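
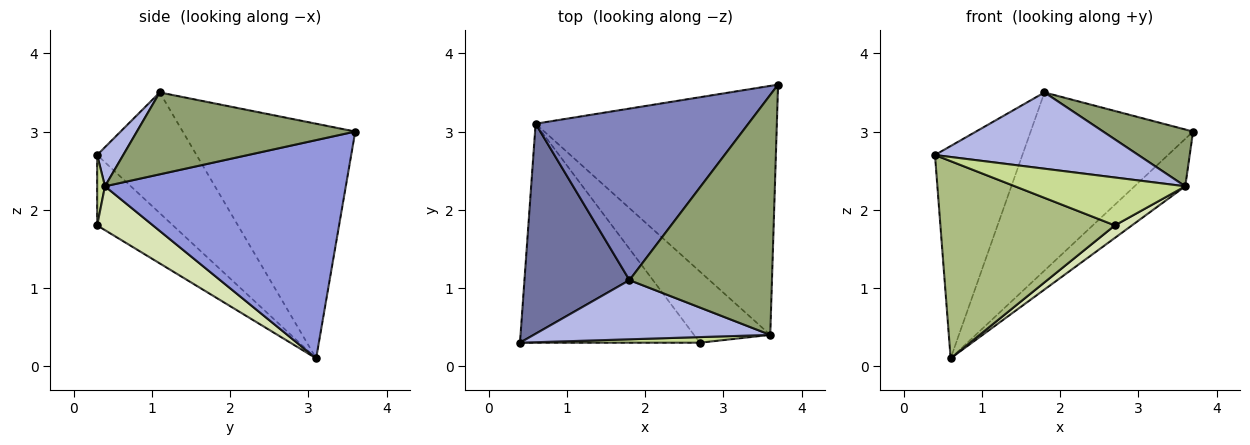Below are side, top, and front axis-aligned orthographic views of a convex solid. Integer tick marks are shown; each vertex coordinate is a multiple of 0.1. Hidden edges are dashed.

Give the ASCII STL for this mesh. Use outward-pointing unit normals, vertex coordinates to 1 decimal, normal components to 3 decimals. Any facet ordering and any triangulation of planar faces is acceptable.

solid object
 facet normal -0.629 0.553 0.547
  outer loop
   vertex 1.8 1.1 3.5
   vertex 0.6 3.1 0.1
   vertex 0.4 0.3 2.7
  endloop
 endfacet
 facet normal -0.608 0.572 0.551
  outer loop
   vertex 1.8 1.1 3.5
   vertex 3.7 3.6 3.0
   vertex 0.6 3.1 0.1
  endloop
 endfacet
 facet normal 0.664 0.140 -0.734
  outer loop
   vertex 3.6 0.4 2.3
   vertex 0.6 3.1 0.1
   vertex 3.7 3.6 3.0
  endloop
 endfacet
 facet normal 0.101 -0.786 0.610
  outer loop
   vertex 3.6 0.4 2.3
   vertex 1.8 1.1 3.5
   vertex 0.4 0.3 2.7
  endloop
 endfacet
 facet normal 0.488 -0.201 0.849
  outer loop
   vertex 3.6 0.4 2.3
   vertex 3.7 3.6 3.0
   vertex 1.8 1.1 3.5
  endloop
 endfacet
 facet normal -0.279 -0.643 -0.714
  outer loop
   vertex 2.7 0.3 1.8
   vertex 0.4 0.3 2.7
   vertex 0.6 3.1 0.1
  endloop
 endfacet
 facet normal 0.046 -0.992 0.116
  outer loop
   vertex 2.7 0.3 1.8
   vertex 3.6 0.4 2.3
   vertex 0.4 0.3 2.7
  endloop
 endfacet
 facet normal 0.493 -0.151 -0.857
  outer loop
   vertex 2.7 0.3 1.8
   vertex 0.6 3.1 0.1
   vertex 3.6 0.4 2.3
  endloop
 endfacet
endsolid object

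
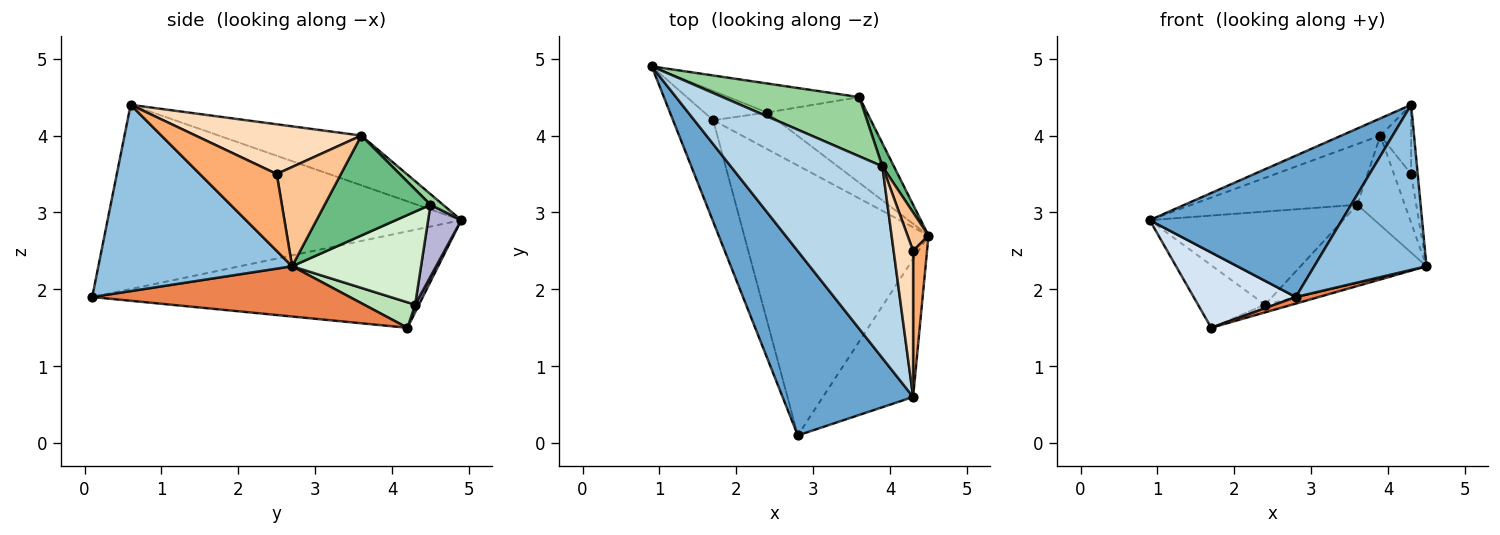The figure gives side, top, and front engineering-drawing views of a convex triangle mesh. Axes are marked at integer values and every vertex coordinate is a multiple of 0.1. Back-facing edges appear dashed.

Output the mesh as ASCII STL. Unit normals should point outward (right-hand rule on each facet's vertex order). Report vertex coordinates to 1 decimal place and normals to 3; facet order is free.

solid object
 facet normal -0.746 -0.405 0.529
  outer loop
   vertex 4.3 0.6 4.4
   vertex 0.9 4.9 2.9
   vertex 2.8 0.1 1.9
  endloop
 endfacet
 facet normal 0.798 -0.462 -0.386
  outer loop
   vertex 4.3 0.6 4.4
   vertex 2.8 0.1 1.9
   vertex 4.5 2.7 2.3
  endloop
 endfacet
 facet normal -0.310 0.085 0.947
  outer loop
   vertex 3.9 3.6 4.0
   vertex 0.9 4.9 2.9
   vertex 4.3 0.6 4.4
  endloop
 endfacet
 facet normal -0.888 -0.274 -0.370
  outer loop
   vertex 1.7 4.2 1.5
   vertex 2.8 0.1 1.9
   vertex 0.9 4.9 2.9
  endloop
 endfacet
 facet normal 0.263 -0.024 -0.965
  outer loop
   vertex 1.7 4.2 1.5
   vertex 4.5 2.7 2.3
   vertex 2.8 0.1 1.9
  endloop
 endfacet
 facet normal 0.981 0.084 0.177
  outer loop
   vertex 4.3 2.5 3.5
   vertex 4.3 0.6 4.4
   vertex 4.5 2.7 2.3
  endloop
 endfacet
 facet normal 0.946 0.253 0.200
  outer loop
   vertex 4.3 2.5 3.5
   vertex 4.5 2.7 2.3
   vertex 3.9 3.6 4.0
  endloop
 endfacet
 facet normal 0.918 0.170 0.359
  outer loop
   vertex 4.3 2.5 3.5
   vertex 3.9 3.6 4.0
   vertex 4.3 0.6 4.4
  endloop
 endfacet
 facet normal 0.907 0.407 0.105
  outer loop
   vertex 3.6 4.5 3.1
   vertex 3.9 3.6 4.0
   vertex 4.5 2.7 2.3
  endloop
 endfacet
 facet normal 0.054 0.715 0.697
  outer loop
   vertex 3.6 4.5 3.1
   vertex 0.9 4.9 2.9
   vertex 3.9 3.6 4.0
  endloop
 endfacet
 facet normal 0.363 0.192 -0.912
  outer loop
   vertex 2.4 4.3 1.8
   vertex 4.5 2.7 2.3
   vertex 1.7 4.2 1.5
  endloop
 endfacet
 facet normal 0.567 0.554 -0.609
  outer loop
   vertex 2.4 4.3 1.8
   vertex 3.6 4.5 3.1
   vertex 4.5 2.7 2.3
  endloop
 endfacet
 facet normal 0.052 0.905 -0.423
  outer loop
   vertex 2.4 4.3 1.8
   vertex 1.7 4.2 1.5
   vertex 0.9 4.9 2.9
  endloop
 endfacet
 facet normal 0.161 0.942 -0.294
  outer loop
   vertex 2.4 4.3 1.8
   vertex 0.9 4.9 2.9
   vertex 3.6 4.5 3.1
  endloop
 endfacet
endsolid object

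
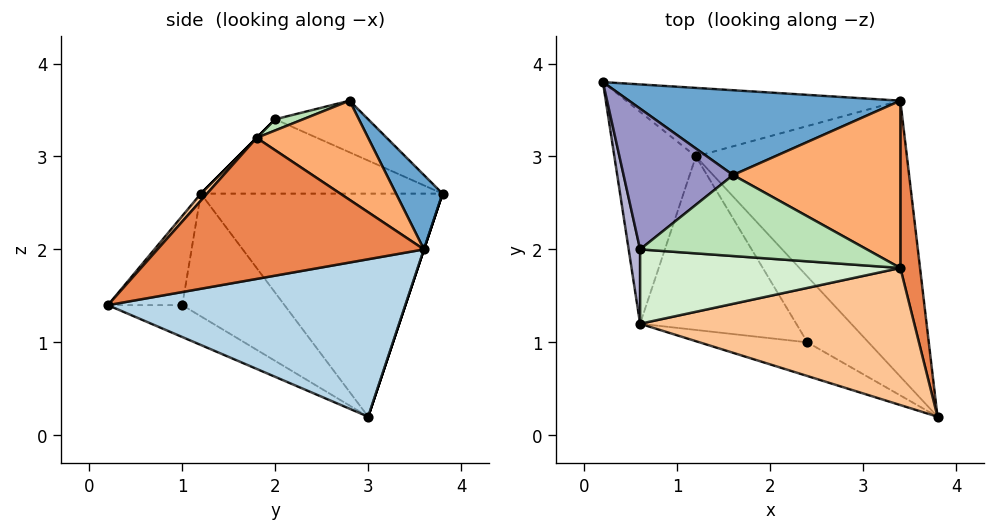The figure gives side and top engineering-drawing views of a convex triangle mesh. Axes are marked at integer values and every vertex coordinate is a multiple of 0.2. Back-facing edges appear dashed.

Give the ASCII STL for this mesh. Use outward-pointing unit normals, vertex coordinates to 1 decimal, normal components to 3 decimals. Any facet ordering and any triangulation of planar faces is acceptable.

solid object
 facet normal 0.158 0.800 0.578
  outer loop
   vertex 3.4 3.6 2.0
   vertex 0.2 3.8 2.6
   vertex 1.6 2.8 3.6
  endloop
 endfacet
 facet normal 0.000 0.949 -0.316
  outer loop
   vertex 3.4 3.6 2.0
   vertex 1.2 3.0 0.2
   vertex 0.2 3.8 2.6
  endloop
 endfacet
 facet normal 0.585 0.207 -0.784
  outer loop
   vertex 3.4 3.6 2.0
   vertex 3.8 0.2 1.4
   vertex 1.2 3.0 0.2
  endloop
 endfacet
 facet normal -0.930 -0.143 -0.340
  outer loop
   vertex 0.6 1.2 2.6
   vertex 0.2 3.8 2.6
   vertex 1.2 3.0 0.2
  endloop
 endfacet
 facet normal 0.986 0.092 0.138
  outer loop
   vertex 3.4 1.8 3.2
   vertex 3.8 0.2 1.4
   vertex 3.4 3.6 2.0
  endloop
 endfacet
 facet normal 0.442 0.498 0.746
  outer loop
   vertex 3.4 1.8 3.2
   vertex 3.4 3.6 2.0
   vertex 1.6 2.8 3.6
  endloop
 endfacet
 facet normal 0.017 -0.745 0.666
  outer loop
   vertex 3.4 1.8 3.2
   vertex 0.6 1.2 2.6
   vertex 3.8 0.2 1.4
  endloop
 endfacet
 facet normal -0.360 -0.629 -0.689
  outer loop
   vertex 2.4 1.0 1.4
   vertex 1.2 3.0 0.2
   vertex 3.8 0.2 1.4
  endloop
 endfacet
 facet normal -0.426 -0.745 -0.514
  outer loop
   vertex 2.4 1.0 1.4
   vertex 3.8 0.2 1.4
   vertex 0.6 1.2 2.6
  endloop
 endfacet
 facet normal -0.472 -0.644 -0.601
  outer loop
   vertex 2.4 1.0 1.4
   vertex 0.6 1.2 2.6
   vertex 1.2 3.0 0.2
  endloop
 endfacet
 facet normal 0.047 -0.297 0.954
  outer loop
   vertex 0.6 2.0 3.4
   vertex 3.4 1.8 3.2
   vertex 1.6 2.8 3.6
  endloop
 endfacet
 facet normal 0.000 -0.707 0.707
  outer loop
   vertex 0.6 2.0 3.4
   vertex 0.6 1.2 2.6
   vertex 3.4 1.8 3.2
  endloop
 endfacet
 facet normal -0.408 0.294 0.865
  outer loop
   vertex 0.6 2.0 3.4
   vertex 1.6 2.8 3.6
   vertex 0.2 3.8 2.6
  endloop
 endfacet
 facet normal -0.977 -0.150 0.150
  outer loop
   vertex 0.6 2.0 3.4
   vertex 0.2 3.8 2.6
   vertex 0.6 1.2 2.6
  endloop
 endfacet
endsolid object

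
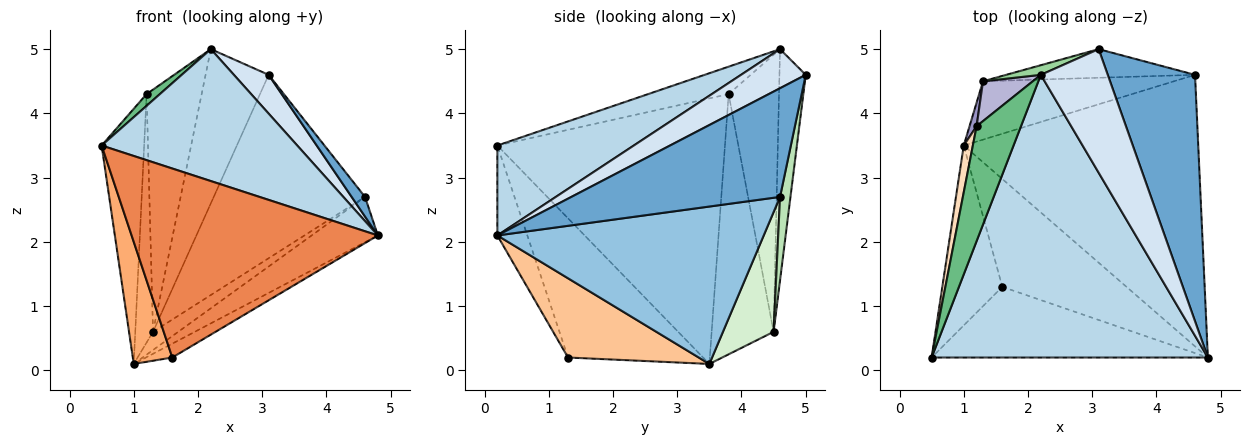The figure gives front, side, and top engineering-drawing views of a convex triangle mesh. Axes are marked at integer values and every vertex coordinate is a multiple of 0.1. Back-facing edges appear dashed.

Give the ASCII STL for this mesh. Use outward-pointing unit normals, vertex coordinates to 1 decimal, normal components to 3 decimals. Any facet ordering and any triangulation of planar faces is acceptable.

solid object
 facet normal 0.779 -0.050 0.625
  outer loop
   vertex 4.6 4.6 2.7
   vertex 3.1 5.0 4.6
   vertex 4.8 0.2 2.1
  endloop
 endfacet
 facet normal 0.552 0.137 -0.822
  outer loop
   vertex 4.6 4.6 2.7
   vertex 4.8 0.2 2.1
   vertex 1.0 3.5 0.1
  endloop
 endfacet
 facet normal 0.283 -0.406 0.869
  outer loop
   vertex 2.2 4.6 5.0
   vertex 0.5 0.2 3.5
   vertex 4.8 0.2 2.1
  endloop
 endfacet
 facet normal 0.487 -0.262 0.833
  outer loop
   vertex 2.2 4.6 5.0
   vertex 4.8 0.2 2.1
   vertex 3.1 5.0 4.6
  endloop
 endfacet
 facet normal -0.113 -0.931 -0.348
  outer loop
   vertex 1.6 1.3 0.2
   vertex 4.8 0.2 2.1
   vertex 0.5 0.2 3.5
  endloop
 endfacet
 facet normal -0.887 -0.259 -0.382
  outer loop
   vertex 1.6 1.3 0.2
   vertex 0.5 0.2 3.5
   vertex 1.0 3.5 0.1
  endloop
 endfacet
 facet normal 0.535 0.108 -0.838
  outer loop
   vertex 1.6 1.3 0.2
   vertex 1.0 3.5 0.1
   vertex 4.8 0.2 2.1
  endloop
 endfacet
 facet normal -0.982 0.184 0.034
  outer loop
   vertex 1.2 3.8 4.3
   vertex 1.0 3.5 0.1
   vertex 0.5 0.2 3.5
  endloop
 endfacet
 facet normal -0.524 -0.086 0.847
  outer loop
   vertex 1.2 3.8 4.3
   vertex 0.5 0.2 3.5
   vertex 2.2 4.6 5.0
  endloop
 endfacet
 facet normal -0.384 0.922 0.058
  outer loop
   vertex 1.3 4.5 0.6
   vertex 2.2 4.6 5.0
   vertex 3.1 5.0 4.6
  endloop
 endfacet
 facet normal 0.068 0.986 -0.154
  outer loop
   vertex 1.3 4.5 0.6
   vertex 3.1 5.0 4.6
   vertex 4.6 4.6 2.7
  endloop
 endfacet
 facet normal 0.514 0.256 -0.819
  outer loop
   vertex 1.3 4.5 0.6
   vertex 4.6 4.6 2.7
   vertex 1.0 3.5 0.1
  endloop
 endfacet
 facet normal -0.961 0.275 0.026
  outer loop
   vertex 1.3 4.5 0.6
   vertex 1.0 3.5 0.1
   vertex 1.2 3.8 4.3
  endloop
 endfacet
 facet normal -0.670 0.732 0.120
  outer loop
   vertex 1.3 4.5 0.6
   vertex 1.2 3.8 4.3
   vertex 2.2 4.6 5.0
  endloop
 endfacet
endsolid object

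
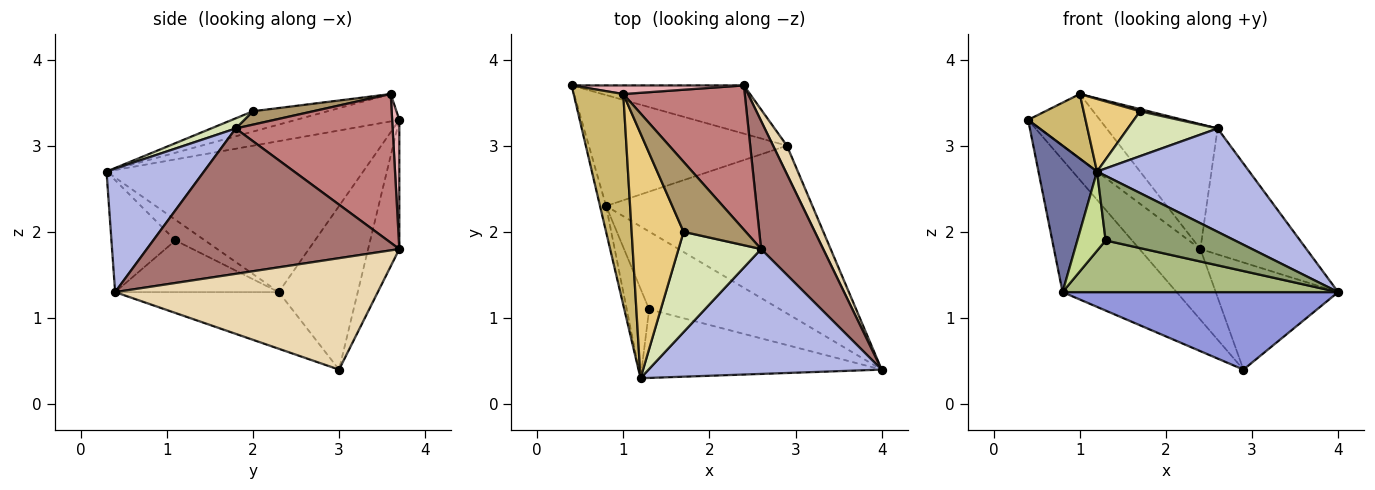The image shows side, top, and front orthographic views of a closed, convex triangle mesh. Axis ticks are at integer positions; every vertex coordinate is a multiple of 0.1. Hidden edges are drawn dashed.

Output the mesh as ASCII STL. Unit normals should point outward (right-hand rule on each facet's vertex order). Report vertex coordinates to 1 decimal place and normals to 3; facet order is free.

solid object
 facet normal -0.974 -0.222 -0.039
  outer loop
   vertex 0.8 2.3 1.3
   vertex 1.2 0.3 2.7
   vertex 0.4 3.7 3.3
  endloop
 endfacet
 facet normal -0.469 0.677 -0.568
  outer loop
   vertex 0.8 2.3 1.3
   vertex 0.4 3.7 3.3
   vertex 2.9 3.0 0.4
  endloop
 endfacet
 facet normal -0.242 -0.407 -0.881
  outer loop
   vertex 0.8 2.3 1.3
   vertex 2.9 3.0 0.4
   vertex 4.0 0.4 1.3
  endloop
 endfacet
 facet normal 0.378 -0.590 0.713
  outer loop
   vertex 2.6 1.8 3.2
   vertex 1.2 0.3 2.7
   vertex 4.0 0.4 1.3
  endloop
 endfacet
 facet normal -0.321 -0.649 -0.689
  outer loop
   vertex 1.3 1.1 1.9
   vertex 4.0 0.4 1.3
   vertex 1.2 0.3 2.7
  endloop
 endfacet
 facet normal -0.312 -0.526 -0.791
  outer loop
   vertex 1.3 1.1 1.9
   vertex 0.8 2.3 1.3
   vertex 4.0 0.4 1.3
  endloop
 endfacet
 facet normal -0.569 -0.545 -0.616
  outer loop
   vertex 1.3 1.1 1.9
   vertex 1.2 0.3 2.7
   vertex 0.8 2.3 1.3
  endloop
 endfacet
 facet normal 0.111 -0.406 0.907
  outer loop
   vertex 1.7 2.0 3.4
   vertex 1.2 0.3 2.7
   vertex 2.6 1.8 3.2
  endloop
 endfacet
 facet normal 0.210 -0.030 0.977
  outer loop
   vertex 1.0 3.6 3.6
   vertex 1.7 2.0 3.4
   vertex 2.6 1.8 3.2
  endloop
 endfacet
 facet normal -0.466 -0.259 0.846
  outer loop
   vertex 1.0 3.6 3.6
   vertex 0.4 3.7 3.3
   vertex 1.2 0.3 2.7
  endloop
 endfacet
 facet normal -0.352 -0.266 0.897
  outer loop
   vertex 1.0 3.6 3.6
   vertex 1.2 0.3 2.7
   vertex 1.7 2.0 3.4
  endloop
 endfacet
 facet normal 0.901 0.420 0.112
  outer loop
   vertex 2.4 3.7 1.8
   vertex 4.0 0.4 1.3
   vertex 2.9 3.0 0.4
  endloop
 endfacet
 facet normal 0.858 0.360 0.367
  outer loop
   vertex 2.4 3.7 1.8
   vertex 2.6 1.8 3.2
   vertex 4.0 0.4 1.3
  endloop
 endfacet
 facet normal 0.679 0.480 0.555
  outer loop
   vertex 2.4 3.7 1.8
   vertex 1.0 3.6 3.6
   vertex 2.6 1.8 3.2
  endloop
 endfacet
 facet normal -0.390 0.761 -0.519
  outer loop
   vertex 2.4 3.7 1.8
   vertex 2.9 3.0 0.4
   vertex 0.4 3.7 3.3
  endloop
 endfacet
 facet normal 0.099 0.986 0.132
  outer loop
   vertex 2.4 3.7 1.8
   vertex 0.4 3.7 3.3
   vertex 1.0 3.6 3.6
  endloop
 endfacet
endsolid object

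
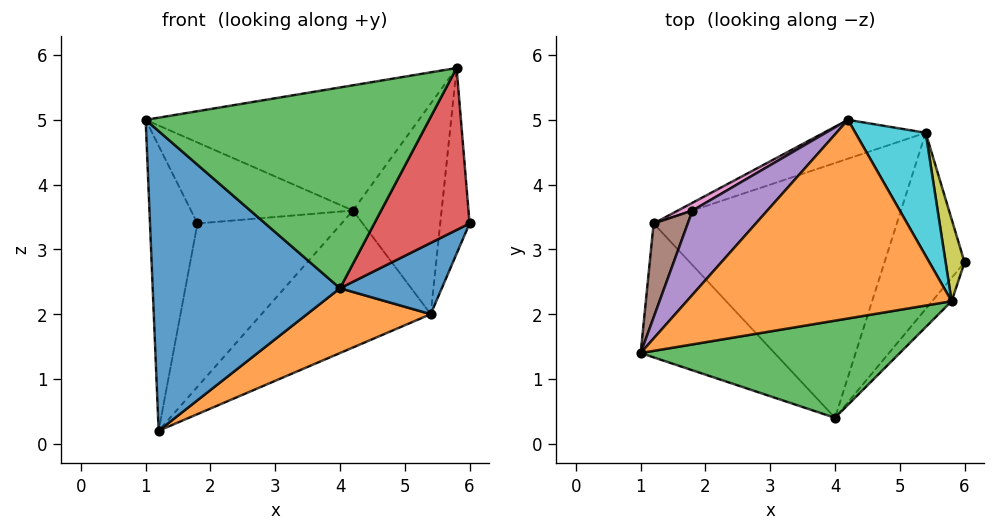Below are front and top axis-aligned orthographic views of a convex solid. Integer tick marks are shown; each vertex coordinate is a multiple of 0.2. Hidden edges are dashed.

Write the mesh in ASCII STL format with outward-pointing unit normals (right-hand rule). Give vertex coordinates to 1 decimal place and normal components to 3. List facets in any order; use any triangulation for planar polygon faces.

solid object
 facet normal -0.550 -0.763 -0.341
  outer loop
   vertex 4.0 0.4 2.4
   vertex 1.0 1.4 5.0
   vertex 1.2 3.4 0.2
  endloop
 endfacet
 facet normal -0.224 0.520 0.824
  outer loop
   vertex 5.8 2.2 5.8
   vertex 4.2 5.0 3.6
   vertex 1.0 1.4 5.0
  endloop
 endfacet
 facet normal 0.077 -0.897 0.434
  outer loop
   vertex 5.8 2.2 5.8
   vertex 1.0 1.4 5.0
   vertex 4.0 0.4 2.4
  endloop
 endfacet
 facet normal 0.783 -0.616 -0.089
  outer loop
   vertex 5.8 2.2 5.8
   vertex 4.0 0.4 2.4
   vertex 6.0 2.8 3.4
  endloop
 endfacet
 facet normal -0.421 0.629 0.654
  outer loop
   vertex 1.8 3.6 3.4
   vertex 1.0 1.4 5.0
   vertex 4.2 5.0 3.6
  endloop
 endfacet
 facet normal -0.893 0.427 0.141
  outer loop
   vertex 1.8 3.6 3.4
   vertex 1.2 3.4 0.2
   vertex 1.0 1.4 5.0
  endloop
 endfacet
 facet normal -0.506 0.862 0.041
  outer loop
   vertex 1.8 3.6 3.4
   vertex 4.2 5.0 3.6
   vertex 1.2 3.4 0.2
  endloop
 endfacet
 facet normal -0.200 0.943 -0.268
  outer loop
   vertex 5.4 4.8 2.0
   vertex 1.2 3.4 0.2
   vertex 4.2 5.0 3.6
  endloop
 endfacet
 facet normal 0.903 0.392 0.173
  outer loop
   vertex 5.4 4.8 2.0
   vertex 5.8 2.2 5.8
   vertex 6.0 2.8 3.4
  endloop
 endfacet
 facet normal 0.633 0.669 0.391
  outer loop
   vertex 5.4 4.8 2.0
   vertex 4.2 5.0 3.6
   vertex 5.8 2.2 5.8
  endloop
 endfacet
 facet normal 0.674 -0.277 -0.684
  outer loop
   vertex 5.4 4.8 2.0
   vertex 6.0 2.8 3.4
   vertex 4.0 0.4 2.4
  endloop
 endfacet
 facet normal 0.445 -0.221 -0.868
  outer loop
   vertex 5.4 4.8 2.0
   vertex 4.0 0.4 2.4
   vertex 1.2 3.4 0.2
  endloop
 endfacet
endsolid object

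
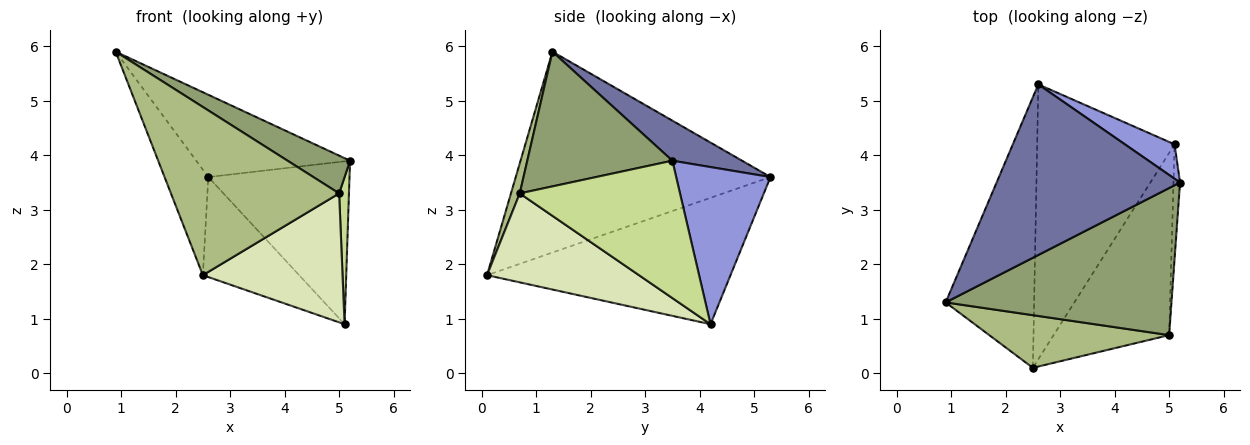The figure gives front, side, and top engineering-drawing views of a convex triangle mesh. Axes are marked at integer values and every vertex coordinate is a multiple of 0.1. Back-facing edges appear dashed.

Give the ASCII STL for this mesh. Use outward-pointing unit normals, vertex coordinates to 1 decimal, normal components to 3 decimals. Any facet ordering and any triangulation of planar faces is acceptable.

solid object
 facet normal 0.193 0.426 0.884
  outer loop
   vertex 2.6 5.3 3.6
   vertex 0.9 1.3 5.9
   vertex 5.2 3.5 3.9
  endloop
 endfacet
 facet normal -0.904 0.155 -0.398
  outer loop
   vertex 2.5 0.1 1.8
   vertex 0.9 1.3 5.9
   vertex 2.6 5.3 3.6
  endloop
 endfacet
 facet normal 0.547 0.819 0.173
  outer loop
   vertex 5.1 4.2 0.9
   vertex 2.6 5.3 3.6
   vertex 5.2 3.5 3.9
  endloop
 endfacet
 facet normal -0.654 0.259 -0.711
  outer loop
   vertex 5.1 4.2 0.9
   vertex 2.5 0.1 1.8
   vertex 2.6 5.3 3.6
  endloop
 endfacet
 facet normal 0.500 -0.215 0.839
  outer loop
   vertex 5.0 0.7 3.3
   vertex 5.2 3.5 3.9
   vertex 0.9 1.3 5.9
  endloop
 endfacet
 facet normal 0.050 -0.953 0.298
  outer loop
   vertex 5.0 0.7 3.3
   vertex 0.9 1.3 5.9
   vertex 2.5 0.1 1.8
  endloop
 endfacet
 facet normal 0.997 -0.061 -0.047
  outer loop
   vertex 5.0 0.7 3.3
   vertex 5.1 4.2 0.9
   vertex 5.2 3.5 3.9
  endloop
 endfacet
 facet normal 0.532 -0.489 -0.691
  outer loop
   vertex 5.0 0.7 3.3
   vertex 2.5 0.1 1.8
   vertex 5.1 4.2 0.9
  endloop
 endfacet
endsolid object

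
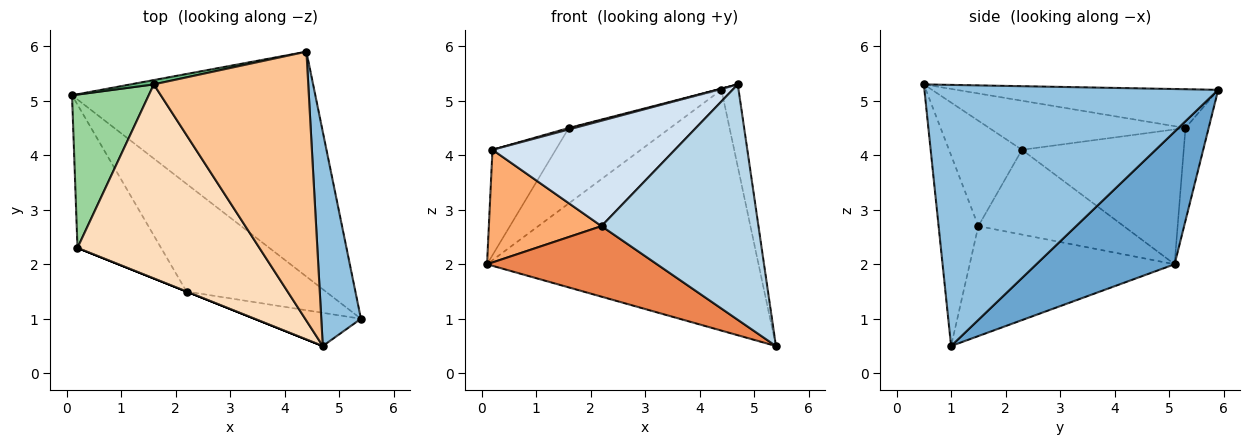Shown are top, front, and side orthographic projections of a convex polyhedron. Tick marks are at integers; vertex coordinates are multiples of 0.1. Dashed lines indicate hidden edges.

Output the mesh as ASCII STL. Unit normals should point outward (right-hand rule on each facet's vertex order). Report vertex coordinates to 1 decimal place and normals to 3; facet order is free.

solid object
 facet normal 0.349 0.685 -0.640
  outer loop
   vertex 4.4 5.9 5.2
   vertex 5.4 1.0 0.5
   vertex 0.1 5.1 2.0
  endloop
 endfacet
 facet normal 0.987 0.058 0.150
  outer loop
   vertex 4.7 0.5 5.3
   vertex 5.4 1.0 0.5
   vertex 4.4 5.9 5.2
  endloop
 endfacet
 facet normal -0.243 -0.960 -0.136
  outer loop
   vertex 2.2 1.5 2.7
   vertex 5.4 1.0 0.5
   vertex 4.7 0.5 5.3
  endloop
 endfacet
 facet normal -0.371 -0.928 0.000
  outer loop
   vertex 2.2 1.5 2.7
   vertex 4.7 0.5 5.3
   vertex 0.2 2.3 4.1
  endloop
 endfacet
 facet normal -0.551 -0.457 -0.698
  outer loop
   vertex 2.2 1.5 2.7
   vertex 0.1 5.1 2.0
   vertex 5.4 1.0 0.5
  endloop
 endfacet
 facet normal -0.624 -0.483 -0.615
  outer loop
   vertex 2.2 1.5 2.7
   vertex 0.2 2.3 4.1
   vertex 0.1 5.1 2.0
  endloop
 endfacet
 facet normal -0.243 0.004 0.970
  outer loop
   vertex 1.6 5.3 4.5
   vertex 4.7 0.5 5.3
   vertex 4.4 5.9 5.2
  endloop
 endfacet
 facet normal -0.260 -0.007 0.965
  outer loop
   vertex 1.6 5.3 4.5
   vertex 0.2 2.3 4.1
   vertex 4.7 0.5 5.3
  endloop
 endfacet
 facet normal -0.222 0.973 0.056
  outer loop
   vertex 1.6 5.3 4.5
   vertex 4.4 5.9 5.2
   vertex 0.1 5.1 2.0
  endloop
 endfacet
 facet normal -0.823 0.322 0.468
  outer loop
   vertex 1.6 5.3 4.5
   vertex 0.1 5.1 2.0
   vertex 0.2 2.3 4.1
  endloop
 endfacet
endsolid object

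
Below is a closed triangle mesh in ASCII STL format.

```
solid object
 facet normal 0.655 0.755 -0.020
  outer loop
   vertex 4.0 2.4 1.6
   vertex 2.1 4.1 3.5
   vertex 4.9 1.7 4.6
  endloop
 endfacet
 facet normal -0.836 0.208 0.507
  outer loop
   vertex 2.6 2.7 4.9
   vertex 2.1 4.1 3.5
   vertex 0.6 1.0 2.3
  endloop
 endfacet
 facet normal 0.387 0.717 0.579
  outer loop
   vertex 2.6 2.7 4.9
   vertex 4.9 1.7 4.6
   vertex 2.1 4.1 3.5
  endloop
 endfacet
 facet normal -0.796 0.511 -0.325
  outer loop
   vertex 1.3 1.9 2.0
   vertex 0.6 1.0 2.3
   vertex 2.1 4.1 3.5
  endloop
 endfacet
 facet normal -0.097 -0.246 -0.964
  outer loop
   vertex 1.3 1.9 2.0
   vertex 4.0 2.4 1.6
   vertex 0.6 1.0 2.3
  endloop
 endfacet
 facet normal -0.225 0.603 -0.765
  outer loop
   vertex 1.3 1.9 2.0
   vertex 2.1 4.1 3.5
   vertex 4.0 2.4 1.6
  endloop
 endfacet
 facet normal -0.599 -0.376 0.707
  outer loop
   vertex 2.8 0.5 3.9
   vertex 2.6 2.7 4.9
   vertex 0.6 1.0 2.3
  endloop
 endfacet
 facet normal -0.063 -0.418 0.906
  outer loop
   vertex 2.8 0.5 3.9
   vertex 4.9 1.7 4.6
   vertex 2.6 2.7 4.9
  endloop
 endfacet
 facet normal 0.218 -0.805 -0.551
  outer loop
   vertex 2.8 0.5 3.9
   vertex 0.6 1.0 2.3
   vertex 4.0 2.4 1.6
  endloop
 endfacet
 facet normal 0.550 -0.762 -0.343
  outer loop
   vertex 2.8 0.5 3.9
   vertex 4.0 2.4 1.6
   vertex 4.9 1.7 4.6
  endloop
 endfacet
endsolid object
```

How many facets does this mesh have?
10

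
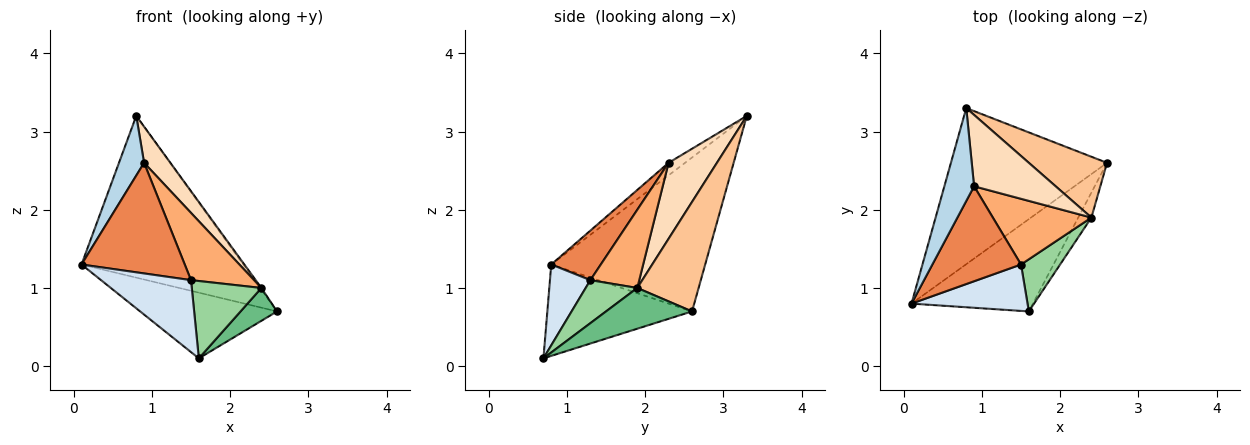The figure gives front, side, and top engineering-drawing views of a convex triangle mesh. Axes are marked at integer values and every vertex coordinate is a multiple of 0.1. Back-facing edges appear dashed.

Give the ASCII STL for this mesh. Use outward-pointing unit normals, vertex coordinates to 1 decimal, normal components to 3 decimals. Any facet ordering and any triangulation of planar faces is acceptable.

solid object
 facet normal -0.565 0.594 -0.573
  outer loop
   vertex 0.8 3.3 3.2
   vertex 2.6 2.6 0.7
   vertex 0.1 0.8 1.3
  endloop
 endfacet
 facet normal -0.523 0.494 -0.695
  outer loop
   vertex 1.6 0.7 0.1
   vertex 0.1 0.8 1.3
   vertex 2.6 2.6 0.7
  endloop
 endfacet
 facet normal -0.334 -0.509 0.793
  outer loop
   vertex 0.9 2.3 2.6
   vertex 0.8 3.3 3.2
   vertex 0.1 0.8 1.3
  endloop
 endfacet
 facet normal 0.353 -0.786 0.507
  outer loop
   vertex 1.5 1.3 1.1
   vertex 0.1 0.8 1.3
   vertex 1.6 0.7 0.1
  endloop
 endfacet
 facet normal 0.342 -0.713 0.612
  outer loop
   vertex 1.5 1.3 1.1
   vertex 0.9 2.3 2.6
   vertex 0.1 0.8 1.3
  endloop
 endfacet
 facet normal 0.485 -0.626 0.611
  outer loop
   vertex 2.4 1.9 1.0
   vertex 0.9 2.3 2.6
   vertex 1.5 1.3 1.1
  endloop
 endfacet
 facet normal 0.814 0.017 0.581
  outer loop
   vertex 2.4 1.9 1.0
   vertex 2.6 2.6 0.7
   vertex 0.8 3.3 3.2
  endloop
 endfacet
 facet normal 0.639 -0.348 0.686
  outer loop
   vertex 2.4 1.9 1.0
   vertex 0.8 3.3 3.2
   vertex 0.9 2.3 2.6
  endloop
 endfacet
 facet normal 0.882 -0.374 -0.285
  outer loop
   vertex 2.4 1.9 1.0
   vertex 1.6 0.7 0.1
   vertex 2.6 2.6 0.7
  endloop
 endfacet
 facet normal 0.524 -0.706 0.476
  outer loop
   vertex 2.4 1.9 1.0
   vertex 1.5 1.3 1.1
   vertex 1.6 0.7 0.1
  endloop
 endfacet
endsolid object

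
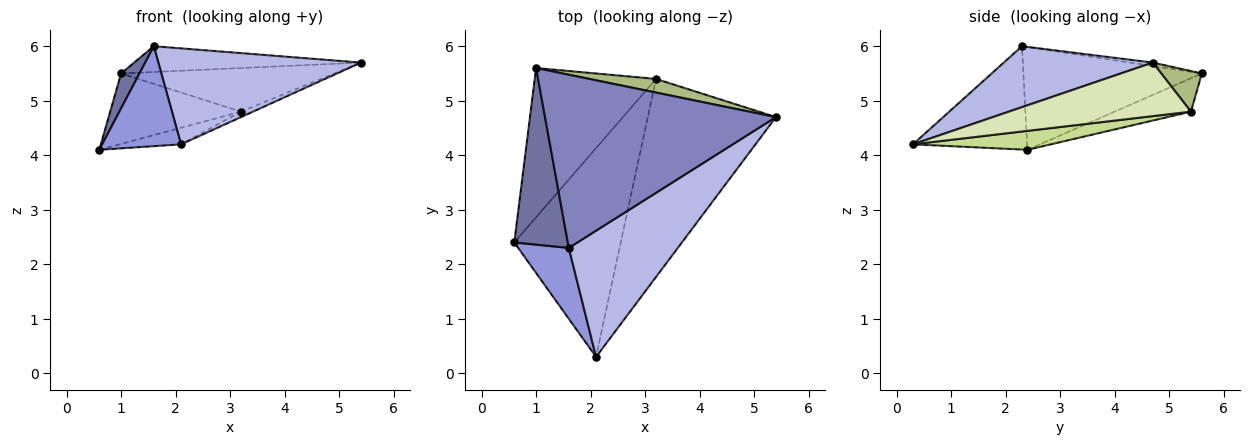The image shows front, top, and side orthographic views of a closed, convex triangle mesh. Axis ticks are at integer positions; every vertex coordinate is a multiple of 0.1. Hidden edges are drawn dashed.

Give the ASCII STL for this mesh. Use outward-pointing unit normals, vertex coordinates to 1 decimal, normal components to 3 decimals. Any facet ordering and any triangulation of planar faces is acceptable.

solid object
 facet normal -0.883 -0.091 0.460
  outer loop
   vertex 1.6 2.3 6.0
   vertex 1.0 5.6 5.5
   vertex 0.6 2.4 4.1
  endloop
 endfacet
 facet normal -0.015 0.147 0.989
  outer loop
   vertex 1.6 2.3 6.0
   vertex 5.4 4.7 5.7
   vertex 1.0 5.6 5.5
  endloop
 endfacet
 facet normal -0.763 -0.527 0.374
  outer loop
   vertex 2.1 0.3 4.2
   vertex 1.6 2.3 6.0
   vertex 0.6 2.4 4.1
  endloop
 endfacet
 facet normal 0.407 -0.553 0.727
  outer loop
   vertex 2.1 0.3 4.2
   vertex 5.4 4.7 5.7
   vertex 1.6 2.3 6.0
  endloop
 endfacet
 facet normal -0.242 0.414 -0.878
  outer loop
   vertex 3.2 5.4 4.8
   vertex 0.6 2.4 4.1
   vertex 1.0 5.6 5.5
  endloop
 endfacet
 facet normal 0.179 0.939 0.293
  outer loop
   vertex 3.2 5.4 4.8
   vertex 1.0 5.6 5.5
   vertex 5.4 4.7 5.7
  endloop
 endfacet
 facet normal 0.174 0.078 -0.982
  outer loop
   vertex 3.2 5.4 4.8
   vertex 2.1 0.3 4.2
   vertex 0.6 2.4 4.1
  endloop
 endfacet
 facet normal 0.385 0.025 -0.922
  outer loop
   vertex 3.2 5.4 4.8
   vertex 5.4 4.7 5.7
   vertex 2.1 0.3 4.2
  endloop
 endfacet
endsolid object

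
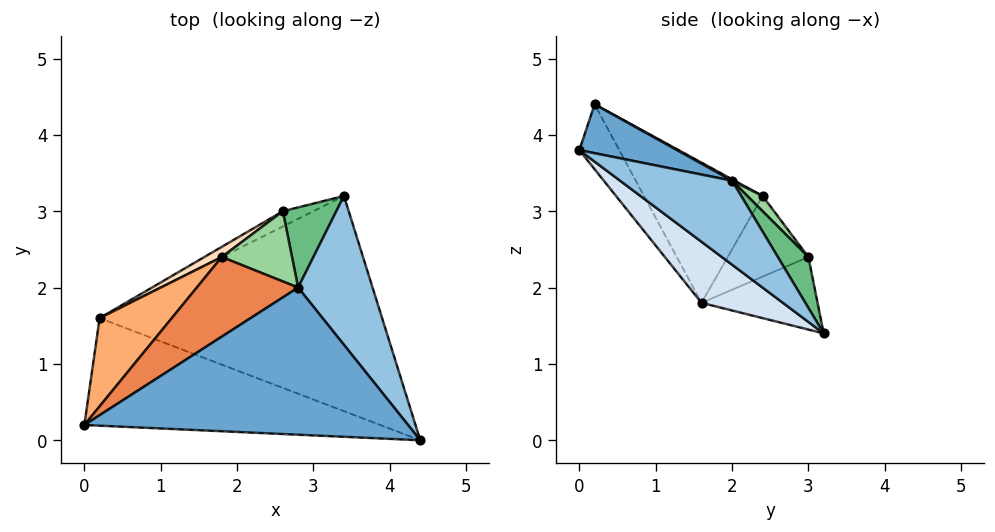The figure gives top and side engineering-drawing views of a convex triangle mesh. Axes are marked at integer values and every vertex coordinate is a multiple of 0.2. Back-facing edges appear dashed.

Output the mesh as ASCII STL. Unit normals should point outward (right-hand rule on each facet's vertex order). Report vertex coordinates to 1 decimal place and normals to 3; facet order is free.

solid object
 facet normal 0.142 0.302 0.943
  outer loop
   vertex 2.8 2.0 3.4
   vertex 0.0 0.2 4.4
   vertex 4.4 0.0 3.8
  endloop
 endfacet
 facet normal 0.604 0.590 0.535
  outer loop
   vertex 2.8 2.0 3.4
   vertex 4.4 0.0 3.8
   vertex 3.4 3.2 1.4
  endloop
 endfacet
 facet normal -0.105 -0.872 -0.478
  outer loop
   vertex 0.2 1.6 1.8
   vertex 4.4 0.0 3.8
   vertex 0.0 0.2 4.4
  endloop
 endfacet
 facet normal 0.176 -0.555 -0.813
  outer loop
   vertex 0.2 1.6 1.8
   vertex 3.4 3.2 1.4
   vertex 4.4 0.0 3.8
  endloop
 endfacet
 facet normal 0.012 0.471 0.882
  outer loop
   vertex 1.8 2.4 3.2
   vertex 0.0 0.2 4.4
   vertex 2.8 2.0 3.4
  endloop
 endfacet
 facet normal -0.636 0.699 0.327
  outer loop
   vertex 1.8 2.4 3.2
   vertex 0.2 1.6 1.8
   vertex 0.0 0.2 4.4
  endloop
 endfacet
 facet normal -0.458 0.868 -0.193
  outer loop
   vertex 2.6 3.0 2.4
   vertex 3.4 3.2 1.4
   vertex 0.2 1.6 1.8
  endloop
 endfacet
 facet normal -0.522 0.846 0.113
  outer loop
   vertex 2.6 3.0 2.4
   vertex 0.2 1.6 1.8
   vertex 1.8 2.4 3.2
  endloop
 endfacet
 facet normal 0.522 0.653 0.548
  outer loop
   vertex 2.6 3.0 2.4
   vertex 2.8 2.0 3.4
   vertex 3.4 3.2 1.4
  endloop
 endfacet
 facet normal 0.149 0.714 0.684
  outer loop
   vertex 2.6 3.0 2.4
   vertex 1.8 2.4 3.2
   vertex 2.8 2.0 3.4
  endloop
 endfacet
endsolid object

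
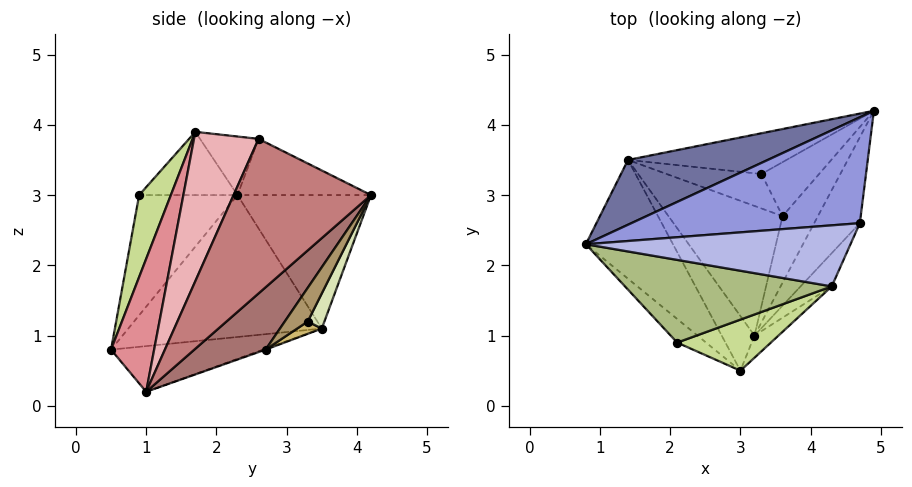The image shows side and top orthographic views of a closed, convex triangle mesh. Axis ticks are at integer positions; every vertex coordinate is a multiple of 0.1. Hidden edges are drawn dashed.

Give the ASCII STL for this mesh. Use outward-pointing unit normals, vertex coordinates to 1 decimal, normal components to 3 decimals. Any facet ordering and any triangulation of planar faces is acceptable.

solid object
 facet normal -0.385 0.830 0.403
  outer loop
   vertex 1.4 3.5 1.1
   vertex 0.8 2.3 3.0
   vertex 4.9 4.2 3.0
  endloop
 endfacet
 facet normal -0.791 -0.373 -0.485
  outer loop
   vertex 1.4 3.5 1.1
   vertex 3.0 0.5 0.8
   vertex 0.8 2.3 3.0
  endloop
 endfacet
 facet normal -0.212 0.458 0.863
  outer loop
   vertex 4.7 2.6 3.8
   vertex 4.9 4.2 3.0
   vertex 0.8 2.3 3.0
  endloop
 endfacet
 facet normal -0.212 0.200 0.957
  outer loop
   vertex 4.7 2.6 3.8
   vertex 0.8 2.3 3.0
   vertex 4.3 1.7 3.9
  endloop
 endfacet
 facet normal -0.722 -0.670 -0.173
  outer loop
   vertex 2.1 0.9 3.0
   vertex 0.8 2.3 3.0
   vertex 3.0 0.5 0.8
  endloop
 endfacet
 facet normal -0.282 -0.262 0.923
  outer loop
   vertex 2.1 0.9 3.0
   vertex 4.3 1.7 3.9
   vertex 0.8 2.3 3.0
  endloop
 endfacet
 facet normal 0.232 -0.936 0.265
  outer loop
   vertex 2.1 0.9 3.0
   vertex 3.0 0.5 0.8
   vertex 4.3 1.7 3.9
  endloop
 endfacet
 facet normal 0.116 0.843 -0.525
  outer loop
   vertex 3.3 3.3 1.2
   vertex 1.4 3.5 1.1
   vertex 4.9 4.2 3.0
  endloop
 endfacet
 facet normal 0.389 0.638 -0.665
  outer loop
   vertex 3.3 3.3 1.2
   vertex 4.9 4.2 3.0
   vertex 3.6 2.7 0.8
  endloop
 endfacet
 facet normal 0.104 0.587 -0.803
  outer loop
   vertex 3.3 3.3 1.2
   vertex 3.6 2.7 0.8
   vertex 1.4 3.5 1.1
  endloop
 endfacet
 facet normal -0.761 -0.351 -0.546
  outer loop
   vertex 3.2 1.0 0.2
   vertex 3.0 0.5 0.8
   vertex 1.4 3.5 1.1
  endloop
 endfacet
 facet normal -0.007 0.334 -0.942
  outer loop
   vertex 3.2 1.0 0.2
   vertex 1.4 3.5 1.1
   vertex 3.6 2.7 0.8
  endloop
 endfacet
 facet normal 0.870 -0.031 -0.493
  outer loop
   vertex 3.2 1.0 0.2
   vertex 3.6 2.7 0.8
   vertex 4.9 4.2 3.0
  endloop
 endfacet
 facet normal 0.928 -0.253 -0.274
  outer loop
   vertex 3.2 1.0 0.2
   vertex 4.9 4.2 3.0
   vertex 4.7 2.6 3.8
  endloop
 endfacet
 facet normal 0.841 -0.519 -0.152
  outer loop
   vertex 3.2 1.0 0.2
   vertex 4.3 1.7 3.9
   vertex 3.0 0.5 0.8
  endloop
 endfacet
 facet normal 0.890 -0.416 -0.186
  outer loop
   vertex 3.2 1.0 0.2
   vertex 4.7 2.6 3.8
   vertex 4.3 1.7 3.9
  endloop
 endfacet
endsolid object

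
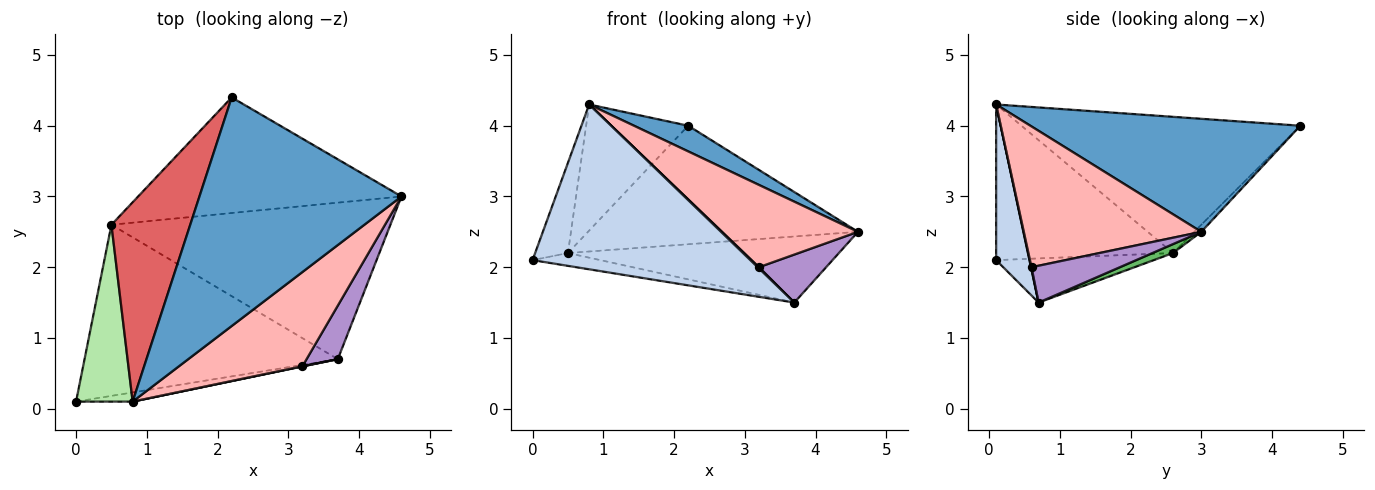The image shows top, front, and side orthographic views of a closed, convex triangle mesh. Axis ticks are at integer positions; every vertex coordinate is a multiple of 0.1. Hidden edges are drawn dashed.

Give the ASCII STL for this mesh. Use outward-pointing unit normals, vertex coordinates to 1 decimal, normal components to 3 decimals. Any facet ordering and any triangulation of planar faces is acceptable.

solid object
 facet normal 0.486 -0.098 0.869
  outer loop
   vertex 0.8 0.1 4.3
   vertex 4.6 3.0 2.5
   vertex 2.2 4.4 4.0
  endloop
 endfacet
 facet normal 0.151 -0.987 -0.055
  outer loop
   vertex 3.7 0.7 1.5
   vertex 0.8 0.1 4.3
   vertex 0.0 0.1 2.1
  endloop
 endfacet
 facet normal -0.019 0.716 -0.698
  outer loop
   vertex 0.5 2.6 2.2
   vertex 2.2 4.4 4.0
   vertex 4.6 3.0 2.5
  endloop
 endfacet
 facet normal -0.171 0.074 -0.982
  outer loop
   vertex 0.5 2.6 2.2
   vertex 3.7 0.7 1.5
   vertex 0.0 0.1 2.1
  endloop
 endfacet
 facet normal 0.029 0.389 -0.921
  outer loop
   vertex 0.5 2.6 2.2
   vertex 4.6 3.0 2.5
   vertex 3.7 0.7 1.5
  endloop
 endfacet
 facet normal -0.926 0.172 0.337
  outer loop
   vertex 0.5 2.6 2.2
   vertex 0.0 0.1 2.1
   vertex 0.8 0.1 4.3
  endloop
 endfacet
 facet normal -0.825 0.302 0.477
  outer loop
   vertex 0.5 2.6 2.2
   vertex 0.8 0.1 4.3
   vertex 2.2 4.4 4.0
  endloop
 endfacet
 facet normal 0.652 -0.499 0.571
  outer loop
   vertex 3.2 0.6 2.0
   vertex 4.6 3.0 2.5
   vertex 0.8 0.1 4.3
  endloop
 endfacet
 facet normal 0.660 -0.501 0.560
  outer loop
   vertex 3.2 0.6 2.0
   vertex 3.7 0.7 1.5
   vertex 4.6 3.0 2.5
  endloop
 endfacet
 facet normal 0.365 -0.913 0.183
  outer loop
   vertex 3.2 0.6 2.0
   vertex 0.8 0.1 4.3
   vertex 3.7 0.7 1.5
  endloop
 endfacet
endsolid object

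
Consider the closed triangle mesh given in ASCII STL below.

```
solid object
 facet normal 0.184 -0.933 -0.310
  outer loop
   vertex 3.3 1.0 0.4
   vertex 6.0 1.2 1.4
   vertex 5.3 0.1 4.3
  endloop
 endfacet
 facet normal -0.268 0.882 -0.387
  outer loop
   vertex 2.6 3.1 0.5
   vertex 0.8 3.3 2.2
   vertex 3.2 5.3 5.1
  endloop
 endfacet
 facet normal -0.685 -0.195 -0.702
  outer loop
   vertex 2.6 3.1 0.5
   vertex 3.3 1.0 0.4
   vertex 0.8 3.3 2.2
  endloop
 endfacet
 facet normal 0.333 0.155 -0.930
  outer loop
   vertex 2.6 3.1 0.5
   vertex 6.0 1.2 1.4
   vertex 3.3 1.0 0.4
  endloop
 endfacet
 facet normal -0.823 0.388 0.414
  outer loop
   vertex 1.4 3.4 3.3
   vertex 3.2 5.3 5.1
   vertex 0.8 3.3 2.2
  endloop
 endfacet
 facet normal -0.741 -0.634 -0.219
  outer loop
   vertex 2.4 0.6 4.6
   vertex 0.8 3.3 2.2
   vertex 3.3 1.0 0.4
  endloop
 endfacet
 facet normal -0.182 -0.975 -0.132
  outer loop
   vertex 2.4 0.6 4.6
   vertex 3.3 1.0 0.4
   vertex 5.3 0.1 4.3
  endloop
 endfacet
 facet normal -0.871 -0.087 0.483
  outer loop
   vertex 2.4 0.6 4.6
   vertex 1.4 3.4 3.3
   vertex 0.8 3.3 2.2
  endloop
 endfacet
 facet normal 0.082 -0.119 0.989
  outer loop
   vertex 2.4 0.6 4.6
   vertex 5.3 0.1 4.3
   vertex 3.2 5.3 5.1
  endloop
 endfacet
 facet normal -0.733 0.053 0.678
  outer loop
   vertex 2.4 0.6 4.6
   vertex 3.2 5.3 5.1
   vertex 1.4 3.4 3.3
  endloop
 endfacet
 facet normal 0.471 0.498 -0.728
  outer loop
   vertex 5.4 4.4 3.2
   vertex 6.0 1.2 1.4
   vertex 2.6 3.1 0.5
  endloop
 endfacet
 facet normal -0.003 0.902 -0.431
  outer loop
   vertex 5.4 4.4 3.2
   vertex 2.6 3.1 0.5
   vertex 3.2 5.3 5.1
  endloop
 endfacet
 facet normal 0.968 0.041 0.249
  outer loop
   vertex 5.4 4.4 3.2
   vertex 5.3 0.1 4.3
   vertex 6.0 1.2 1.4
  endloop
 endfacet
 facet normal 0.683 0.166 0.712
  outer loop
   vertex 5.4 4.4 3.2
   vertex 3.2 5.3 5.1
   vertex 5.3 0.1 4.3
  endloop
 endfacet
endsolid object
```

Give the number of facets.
14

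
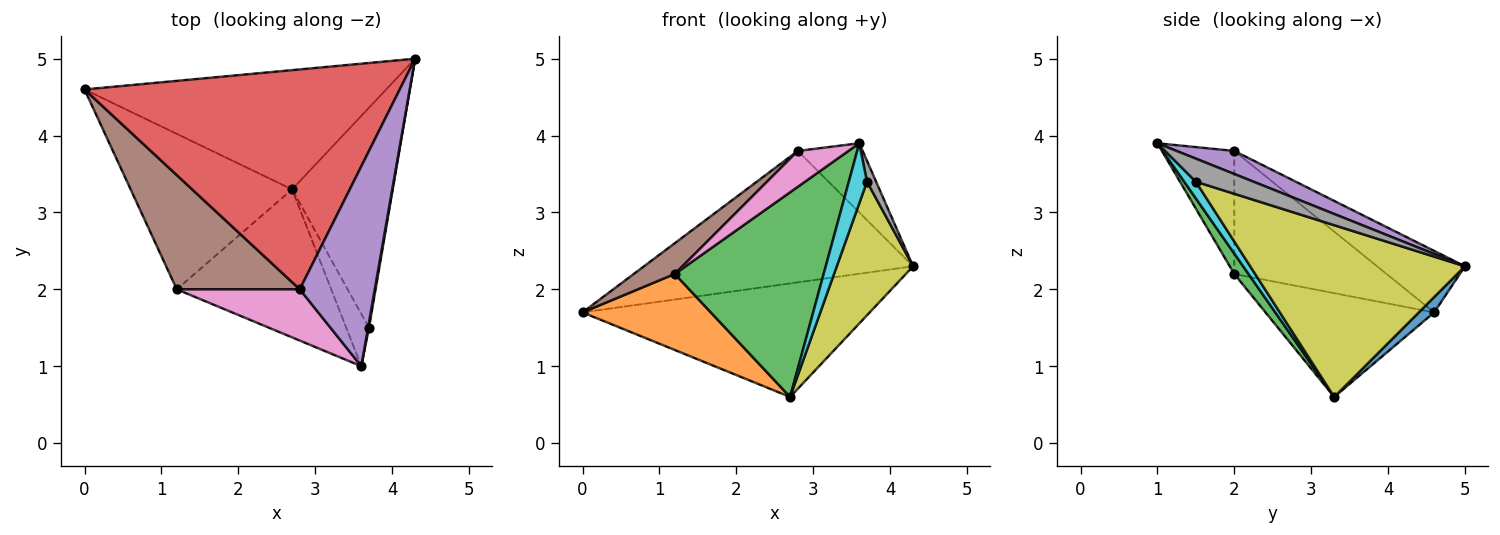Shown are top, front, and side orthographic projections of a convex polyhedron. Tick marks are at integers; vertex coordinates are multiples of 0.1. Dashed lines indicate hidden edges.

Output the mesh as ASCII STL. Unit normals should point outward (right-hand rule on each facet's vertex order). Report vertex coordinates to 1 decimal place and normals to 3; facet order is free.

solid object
 facet normal 0.037 0.689 -0.724
  outer loop
   vertex 2.7 3.3 0.6
   vertex 0.0 4.6 1.7
   vertex 4.3 5.0 2.3
  endloop
 endfacet
 facet normal -0.500 -0.380 -0.778
  outer loop
   vertex 1.2 2.0 2.2
   vertex 0.0 4.6 1.7
   vertex 2.7 3.3 0.6
  endloop
 endfacet
 facet normal 0.077 -0.808 -0.584
  outer loop
   vertex 1.2 2.0 2.2
   vertex 2.7 3.3 0.6
   vertex 3.6 1.0 3.9
  endloop
 endfacet
 facet normal -0.165 0.506 0.847
  outer loop
   vertex 2.8 2.0 3.8
   vertex 4.3 5.0 2.3
   vertex 0.0 4.6 1.7
  endloop
 endfacet
 facet normal 0.279 0.314 0.907
  outer loop
   vertex 2.8 2.0 3.8
   vertex 3.6 1.0 3.9
   vertex 4.3 5.0 2.3
  endloop
 endfacet
 facet normal -0.695 -0.187 0.695
  outer loop
   vertex 2.8 2.0 3.8
   vertex 0.0 4.6 1.7
   vertex 1.2 2.0 2.2
  endloop
 endfacet
 facet normal -0.634 -0.444 0.634
  outer loop
   vertex 2.8 2.0 3.8
   vertex 1.2 2.0 2.2
   vertex 3.6 1.0 3.9
  endloop
 endfacet
 facet normal 0.987 -0.156 0.041
  outer loop
   vertex 3.7 1.5 3.4
   vertex 4.3 5.0 2.3
   vertex 3.6 1.0 3.9
  endloop
 endfacet
 facet normal 0.825 -0.293 -0.483
  outer loop
   vertex 3.7 1.5 3.4
   vertex 2.7 3.3 0.6
   vertex 4.3 5.0 2.3
  endloop
 endfacet
 facet normal 0.435 -0.679 -0.592
  outer loop
   vertex 3.7 1.5 3.4
   vertex 3.6 1.0 3.9
   vertex 2.7 3.3 0.6
  endloop
 endfacet
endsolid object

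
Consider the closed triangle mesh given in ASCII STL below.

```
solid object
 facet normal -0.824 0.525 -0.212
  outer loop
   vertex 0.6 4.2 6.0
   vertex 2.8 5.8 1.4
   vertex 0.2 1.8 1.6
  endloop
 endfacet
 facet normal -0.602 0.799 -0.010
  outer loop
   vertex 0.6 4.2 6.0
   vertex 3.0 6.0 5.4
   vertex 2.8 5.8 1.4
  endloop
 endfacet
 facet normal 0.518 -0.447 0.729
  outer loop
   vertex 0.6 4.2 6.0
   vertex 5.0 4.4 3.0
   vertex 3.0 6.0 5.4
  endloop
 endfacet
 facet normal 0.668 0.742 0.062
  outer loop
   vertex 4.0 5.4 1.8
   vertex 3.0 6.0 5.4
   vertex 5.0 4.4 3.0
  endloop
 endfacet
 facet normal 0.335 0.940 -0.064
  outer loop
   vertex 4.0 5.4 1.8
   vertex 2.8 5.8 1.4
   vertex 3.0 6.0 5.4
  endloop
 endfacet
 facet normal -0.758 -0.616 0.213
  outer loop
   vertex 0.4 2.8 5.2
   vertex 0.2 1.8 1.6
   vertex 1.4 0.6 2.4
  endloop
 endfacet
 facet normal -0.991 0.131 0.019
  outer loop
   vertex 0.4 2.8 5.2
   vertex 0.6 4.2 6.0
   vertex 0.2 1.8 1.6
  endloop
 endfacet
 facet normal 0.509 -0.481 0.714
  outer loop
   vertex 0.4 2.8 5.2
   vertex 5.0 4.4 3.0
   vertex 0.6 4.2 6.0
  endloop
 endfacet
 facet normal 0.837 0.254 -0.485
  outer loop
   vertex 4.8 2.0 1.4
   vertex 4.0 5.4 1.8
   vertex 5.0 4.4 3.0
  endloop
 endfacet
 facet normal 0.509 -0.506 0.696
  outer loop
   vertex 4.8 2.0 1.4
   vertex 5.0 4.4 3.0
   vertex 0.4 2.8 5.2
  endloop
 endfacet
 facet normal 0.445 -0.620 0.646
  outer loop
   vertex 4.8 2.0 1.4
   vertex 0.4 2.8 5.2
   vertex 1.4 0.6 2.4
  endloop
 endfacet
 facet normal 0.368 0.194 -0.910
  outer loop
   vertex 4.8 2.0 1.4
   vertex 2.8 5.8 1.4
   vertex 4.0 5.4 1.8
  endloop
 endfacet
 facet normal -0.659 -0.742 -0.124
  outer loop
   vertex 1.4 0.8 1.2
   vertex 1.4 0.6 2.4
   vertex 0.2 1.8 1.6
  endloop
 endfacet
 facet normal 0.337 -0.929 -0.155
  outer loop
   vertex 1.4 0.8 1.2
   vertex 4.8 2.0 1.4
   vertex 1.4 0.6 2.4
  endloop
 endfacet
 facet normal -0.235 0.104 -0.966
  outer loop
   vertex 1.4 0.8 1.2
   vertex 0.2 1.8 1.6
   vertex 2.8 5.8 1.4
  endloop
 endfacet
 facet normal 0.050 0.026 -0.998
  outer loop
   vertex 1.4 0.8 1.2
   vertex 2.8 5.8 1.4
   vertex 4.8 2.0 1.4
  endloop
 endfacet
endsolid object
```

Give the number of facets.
16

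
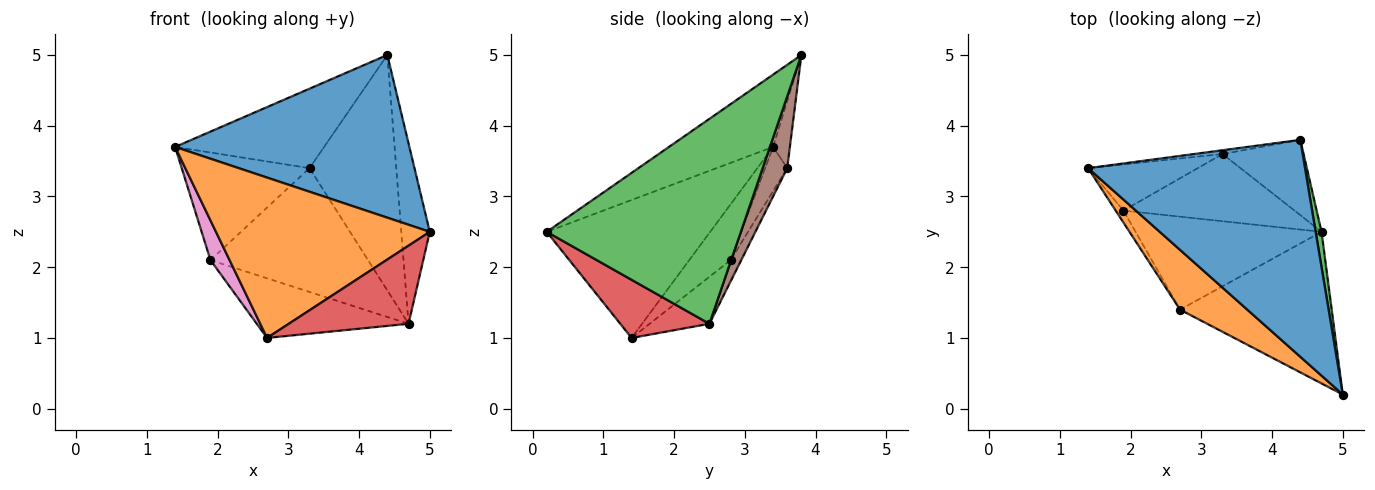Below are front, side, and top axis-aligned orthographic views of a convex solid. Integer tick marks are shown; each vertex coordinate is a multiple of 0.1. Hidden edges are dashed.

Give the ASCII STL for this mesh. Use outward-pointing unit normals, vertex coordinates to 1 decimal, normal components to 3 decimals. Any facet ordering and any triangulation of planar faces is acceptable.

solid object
 facet normal -0.258 -0.580 0.773
  outer loop
   vertex 4.4 3.8 5.0
   vertex 1.4 3.4 3.7
   vertex 5.0 0.2 2.5
  endloop
 endfacet
 facet normal -0.582 -0.762 0.284
  outer loop
   vertex 2.7 1.4 1.0
   vertex 5.0 0.2 2.5
   vertex 1.4 3.4 3.7
  endloop
 endfacet
 facet normal 0.989 0.145 0.028
  outer loop
   vertex 4.7 2.5 1.2
   vertex 4.4 3.8 5.0
   vertex 5.0 0.2 2.5
  endloop
 endfacet
 facet normal 0.323 -0.434 -0.841
  outer loop
   vertex 4.7 2.5 1.2
   vertex 5.0 0.2 2.5
   vertex 2.7 1.4 1.0
  endloop
 endfacet
 facet normal -0.112 0.993 -0.047
  outer loop
   vertex 3.3 3.6 3.4
   vertex 1.4 3.4 3.7
   vertex 4.4 3.8 5.0
  endloop
 endfacet
 facet normal 0.260 0.920 -0.294
  outer loop
   vertex 3.3 3.6 3.4
   vertex 4.4 3.8 5.0
   vertex 4.7 2.5 1.2
  endloop
 endfacet
 facet normal -0.901 -0.416 -0.125
  outer loop
   vertex 1.9 2.8 2.1
   vertex 2.7 1.4 1.0
   vertex 1.4 3.4 3.7
  endloop
 endfacet
 facet normal -0.208 0.528 -0.823
  outer loop
   vertex 1.9 2.8 2.1
   vertex 4.7 2.5 1.2
   vertex 2.7 1.4 1.0
  endloop
 endfacet
 facet normal -0.157 0.908 -0.389
  outer loop
   vertex 1.9 2.8 2.1
   vertex 1.4 3.4 3.7
   vertex 3.3 3.6 3.4
  endloop
 endfacet
 facet normal -0.059 0.877 -0.476
  outer loop
   vertex 1.9 2.8 2.1
   vertex 3.3 3.6 3.4
   vertex 4.7 2.5 1.2
  endloop
 endfacet
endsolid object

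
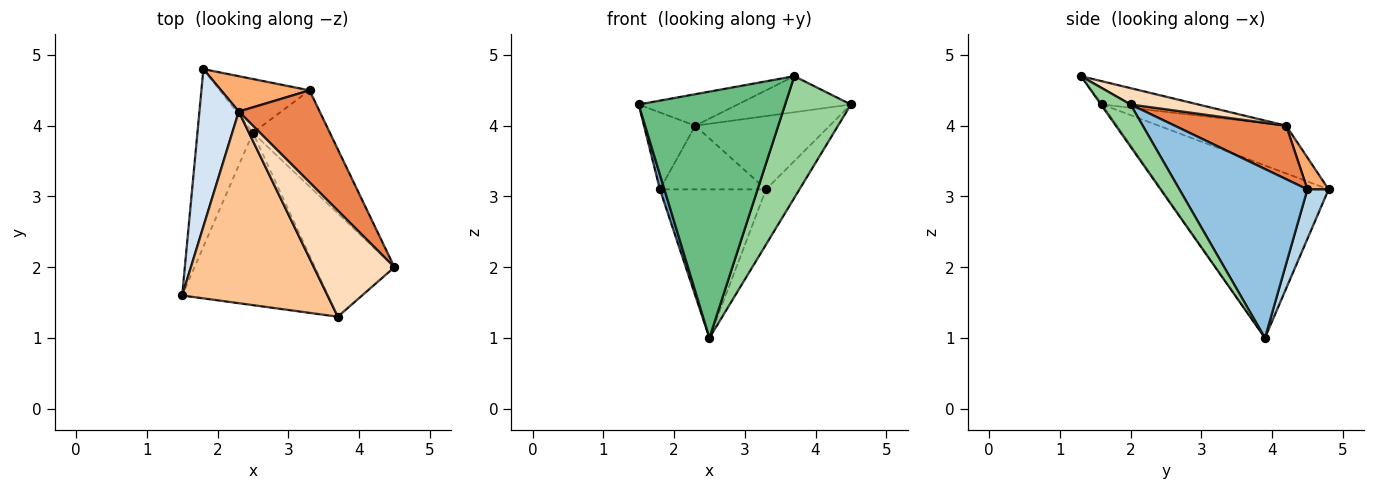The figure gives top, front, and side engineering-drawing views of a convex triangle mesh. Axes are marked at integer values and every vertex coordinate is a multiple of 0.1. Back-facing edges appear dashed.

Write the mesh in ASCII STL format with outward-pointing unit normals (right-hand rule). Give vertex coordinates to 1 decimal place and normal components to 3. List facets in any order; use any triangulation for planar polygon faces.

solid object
 facet normal -0.952 -0.026 -0.306
  outer loop
   vertex 2.5 3.9 1.0
   vertex 1.5 1.6 4.3
   vertex 1.8 4.8 3.1
  endloop
 endfacet
 facet normal 0.885 0.231 -0.403
  outer loop
   vertex 3.3 4.5 3.1
   vertex 4.5 2.0 4.3
   vertex 2.5 3.9 1.0
  endloop
 endfacet
 facet normal 0.185 0.924 -0.334
  outer loop
   vertex 3.3 4.5 3.1
   vertex 2.5 3.9 1.0
   vertex 1.8 4.8 3.1
  endloop
 endfacet
 facet normal -0.737 0.297 0.607
  outer loop
   vertex 2.3 4.2 4.0
   vertex 1.8 4.8 3.1
   vertex 1.5 1.6 4.3
  endloop
 endfacet
 facet normal 0.459 0.554 0.695
  outer loop
   vertex 2.3 4.2 4.0
   vertex 4.5 2.0 4.3
   vertex 3.3 4.5 3.1
  endloop
 endfacet
 facet normal 0.172 0.861 0.478
  outer loop
   vertex 2.3 4.2 4.0
   vertex 3.3 4.5 3.1
   vertex 1.8 4.8 3.1
  endloop
 endfacet
 facet normal -0.155 0.160 0.975
  outer loop
   vertex 3.7 1.3 4.7
   vertex 2.3 4.2 4.0
   vertex 1.5 1.6 4.3
  endloop
 endfacet
 facet normal 0.189 0.316 0.930
  outer loop
   vertex 3.7 1.3 4.7
   vertex 4.5 2.0 4.3
   vertex 2.3 4.2 4.0
  endloop
 endfacet
 facet normal -0.007 -0.819 -0.573
  outer loop
   vertex 3.7 1.3 4.7
   vertex 1.5 1.6 4.3
   vertex 2.5 3.9 1.0
  endloop
 endfacet
 facet normal 0.325 -0.721 -0.612
  outer loop
   vertex 3.7 1.3 4.7
   vertex 2.5 3.9 1.0
   vertex 4.5 2.0 4.3
  endloop
 endfacet
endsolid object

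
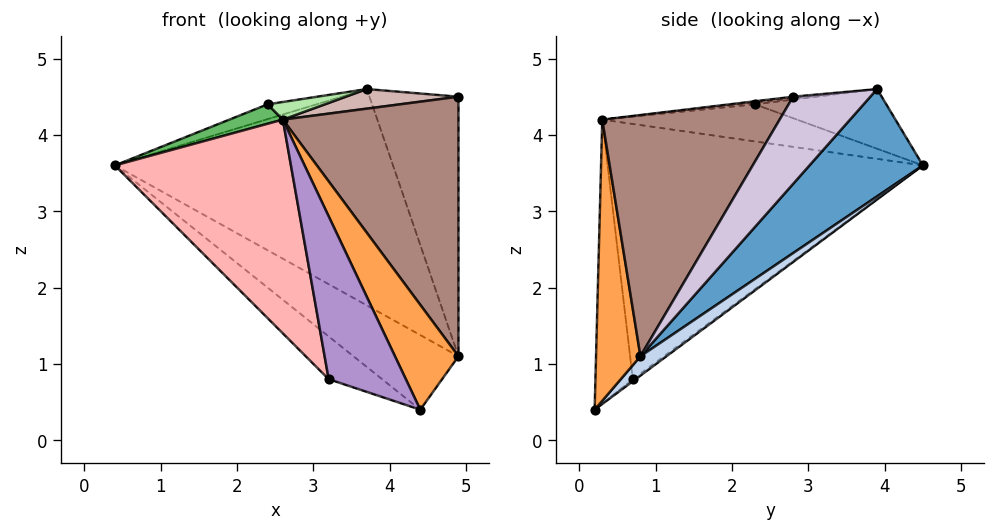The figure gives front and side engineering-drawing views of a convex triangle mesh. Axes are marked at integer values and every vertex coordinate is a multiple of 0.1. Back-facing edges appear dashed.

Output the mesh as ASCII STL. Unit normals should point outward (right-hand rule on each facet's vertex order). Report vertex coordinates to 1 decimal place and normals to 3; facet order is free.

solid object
 facet normal 0.311 0.762 -0.568
  outer loop
   vertex 3.7 3.9 4.6
   vertex 4.9 0.8 1.1
   vertex 0.4 4.5 3.6
  endloop
 endfacet
 facet normal 0.170 0.685 -0.708
  outer loop
   vertex 4.4 0.2 0.4
   vertex 0.4 4.5 3.6
   vertex 4.9 0.8 1.1
  endloop
 endfacet
 facet normal 0.550 -0.786 0.281
  outer loop
   vertex 2.6 0.3 4.2
   vertex 4.4 0.2 0.4
   vertex 4.9 0.8 1.1
  endloop
 endfacet
 facet normal -0.272 0.101 0.957
  outer loop
   vertex 2.4 2.3 4.4
   vertex 3.7 3.9 4.6
   vertex 0.4 4.5 3.6
  endloop
 endfacet
 facet normal -0.493 -0.135 0.860
  outer loop
   vertex 2.4 2.3 4.4
   vertex 0.4 4.5 3.6
   vertex 2.6 0.3 4.2
  endloop
 endfacet
 facet normal -0.027 -0.102 0.994
  outer loop
   vertex 2.4 2.3 4.4
   vertex 2.6 0.3 4.2
   vertex 3.7 3.9 4.6
  endloop
 endfacet
 facet normal -0.031 0.578 -0.815
  outer loop
   vertex 3.2 0.7 0.8
   vertex 0.4 4.5 3.6
   vertex 4.4 0.2 0.4
  endloop
 endfacet
 facet normal -0.854 -0.477 -0.207
  outer loop
   vertex 3.2 0.7 0.8
   vertex 2.6 0.3 4.2
   vertex 0.4 4.5 3.6
  endloop
 endfacet
 facet normal -0.429 -0.885 -0.180
  outer loop
   vertex 3.2 0.7 0.8
   vertex 4.4 0.2 0.4
   vertex 2.6 0.3 4.2
  endloop
 endfacet
 facet normal 0.599 0.690 -0.406
  outer loop
   vertex 4.9 2.8 4.5
   vertex 4.9 0.8 1.1
   vertex 3.7 3.9 4.6
  endloop
 endfacet
 facet normal 0.657 -0.650 0.382
  outer loop
   vertex 4.9 2.8 4.5
   vertex 2.6 0.3 4.2
   vertex 4.9 0.8 1.1
  endloop
 endfacet
 facet normal -0.014 -0.106 0.994
  outer loop
   vertex 4.9 2.8 4.5
   vertex 3.7 3.9 4.6
   vertex 2.6 0.3 4.2
  endloop
 endfacet
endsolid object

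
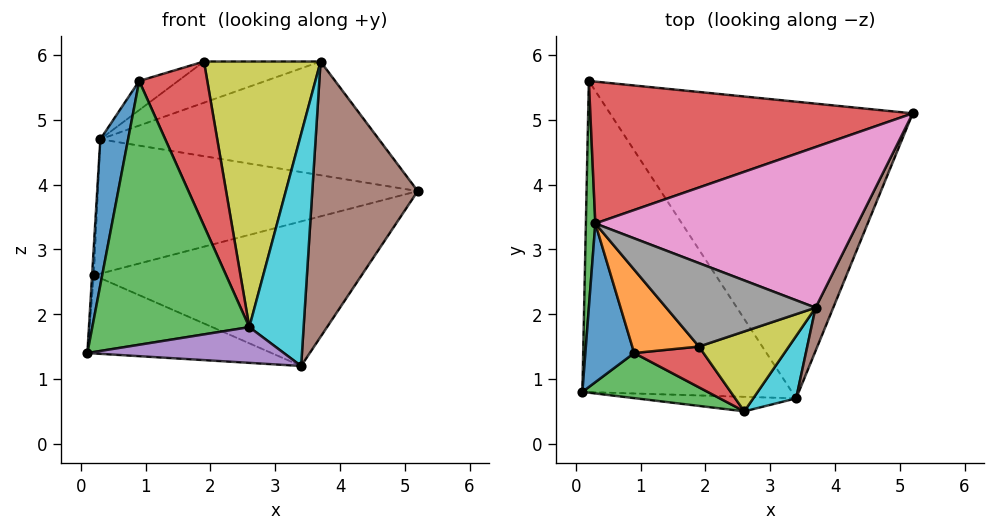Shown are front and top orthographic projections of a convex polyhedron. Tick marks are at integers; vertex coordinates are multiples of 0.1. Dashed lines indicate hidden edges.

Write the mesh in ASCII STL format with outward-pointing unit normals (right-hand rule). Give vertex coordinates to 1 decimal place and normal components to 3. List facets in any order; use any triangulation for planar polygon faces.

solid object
 facet normal -0.051 0.243 -0.969
  outer loop
   vertex 3.4 0.7 1.2
   vertex 0.1 0.8 1.4
   vertex 0.2 5.6 2.6
  endloop
 endfacet
 facet normal 0.267 0.422 -0.866
  outer loop
   vertex 3.4 0.7 1.2
   vertex 0.2 5.6 2.6
   vertex 5.2 5.1 3.9
  endloop
 endfacet
 facet normal -0.998 0.007 0.055
  outer loop
   vertex 0.3 3.4 4.7
   vertex 0.2 5.6 2.6
   vertex 0.1 0.8 1.4
  endloop
 endfacet
 facet normal -0.119 0.683 0.721
  outer loop
   vertex 0.3 3.4 4.7
   vertex 5.2 5.1 3.9
   vertex 0.2 5.6 2.6
  endloop
 endfacet
 facet normal -0.051 -0.925 -0.376
  outer loop
   vertex 2.6 0.5 1.8
   vertex 0.1 0.8 1.4
   vertex 3.4 0.7 1.2
  endloop
 endfacet
 facet normal 0.909 -0.412 0.065
  outer loop
   vertex 3.7 2.1 5.9
   vertex 3.4 0.7 1.2
   vertex 5.2 5.1 3.9
  endloop
 endfacet
 facet normal -0.067 0.576 0.814
  outer loop
   vertex 3.7 2.1 5.9
   vertex 5.2 5.1 3.9
   vertex 0.3 3.4 4.7
  endloop
 endfacet
 facet normal -0.146 0.438 0.887
  outer loop
   vertex 3.7 2.1 5.9
   vertex 0.3 3.4 4.7
   vertex 1.9 1.5 5.9
  endloop
 endfacet
 facet normal 0.304 -0.912 0.274
  outer loop
   vertex 3.7 2.1 5.9
   vertex 1.9 1.5 5.9
   vertex 2.6 0.5 1.8
  endloop
 endfacet
 facet normal 0.400 -0.885 0.238
  outer loop
   vertex 3.7 2.1 5.9
   vertex 2.6 0.5 1.8
   vertex 3.4 0.7 1.2
  endloop
 endfacet
 facet normal -0.958 -0.193 0.210
  outer loop
   vertex 0.9 1.4 5.6
   vertex 0.3 3.4 4.7
   vertex 0.1 0.8 1.4
  endloop
 endfacet
 facet normal -0.301 0.315 0.900
  outer loop
   vertex 0.9 1.4 5.6
   vertex 1.9 1.5 5.9
   vertex 0.3 3.4 4.7
  endloop
 endfacet
 facet normal -0.144 -0.975 0.167
  outer loop
   vertex 0.9 1.4 5.6
   vertex 0.1 0.8 1.4
   vertex 2.6 0.5 1.8
  endloop
 endfacet
 facet normal 0.025 -0.970 0.241
  outer loop
   vertex 0.9 1.4 5.6
   vertex 2.6 0.5 1.8
   vertex 1.9 1.5 5.9
  endloop
 endfacet
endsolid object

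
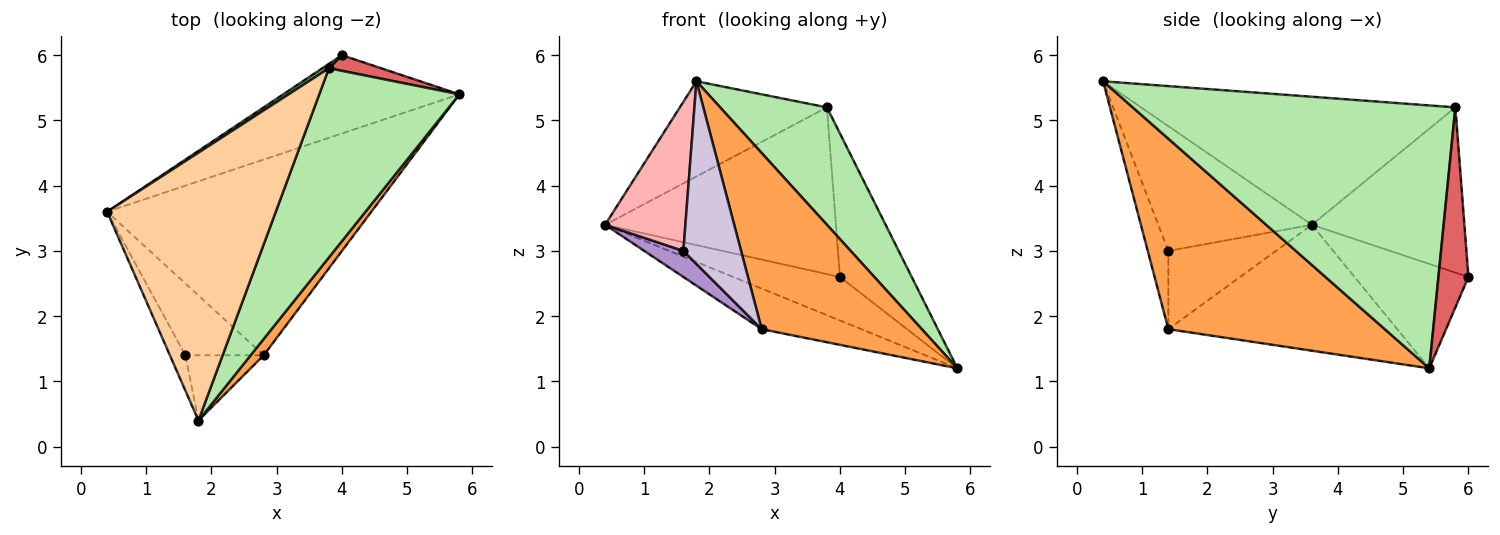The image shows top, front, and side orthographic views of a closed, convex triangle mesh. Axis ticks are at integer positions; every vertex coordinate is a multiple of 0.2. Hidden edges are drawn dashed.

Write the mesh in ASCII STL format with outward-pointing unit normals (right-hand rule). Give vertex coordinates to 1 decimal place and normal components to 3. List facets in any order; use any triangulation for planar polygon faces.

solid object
 facet normal -0.460 0.431 -0.776
  outer loop
   vertex 4.0 6.0 2.6
   vertex 5.8 5.4 1.2
   vertex 0.4 3.6 3.4
  endloop
 endfacet
 facet normal -0.423 0.184 -0.887
  outer loop
   vertex 2.8 1.4 1.8
   vertex 0.4 3.6 3.4
   vertex 5.8 5.4 1.2
  endloop
 endfacet
 facet normal 0.803 -0.594 0.055
  outer loop
   vertex 2.8 1.4 1.8
   vertex 5.8 5.4 1.2
   vertex 1.8 0.4 5.6
  endloop
 endfacet
 facet normal -0.582 0.272 0.766
  outer loop
   vertex 3.8 5.8 5.2
   vertex 0.4 3.6 3.4
   vertex 1.8 0.4 5.6
  endloop
 endfacet
 facet normal -0.551 0.834 0.022
  outer loop
   vertex 3.8 5.8 5.2
   vertex 4.0 6.0 2.6
   vertex 0.4 3.6 3.4
  endloop
 endfacet
 facet normal 0.847 -0.280 0.452
  outer loop
   vertex 3.8 5.8 5.2
   vertex 1.8 0.4 5.6
   vertex 5.8 5.4 1.2
  endloop
 endfacet
 facet normal 0.384 0.918 0.100
  outer loop
   vertex 3.8 5.8 5.2
   vertex 5.8 5.4 1.2
   vertex 4.0 6.0 2.6
  endloop
 endfacet
 facet normal -0.881 -0.461 -0.109
  outer loop
   vertex 1.6 1.4 3.0
   vertex 1.8 0.4 5.6
   vertex 0.4 3.6 3.4
  endloop
 endfacet
 facet normal -0.685 -0.249 -0.685
  outer loop
   vertex 1.6 1.4 3.0
   vertex 0.4 3.6 3.4
   vertex 2.8 1.4 1.8
  endloop
 endfacet
 facet normal -0.319 -0.893 -0.319
  outer loop
   vertex 1.6 1.4 3.0
   vertex 2.8 1.4 1.8
   vertex 1.8 0.4 5.6
  endloop
 endfacet
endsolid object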